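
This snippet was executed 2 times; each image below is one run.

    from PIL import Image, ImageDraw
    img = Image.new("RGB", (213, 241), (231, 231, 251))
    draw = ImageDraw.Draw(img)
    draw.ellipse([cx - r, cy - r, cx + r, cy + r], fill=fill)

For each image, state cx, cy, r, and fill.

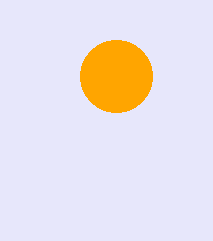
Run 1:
cx = 116, cy = 76, r = 36, fill = 'orange'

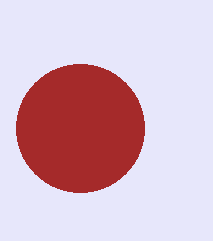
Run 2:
cx = 80
cy = 128
r = 64
fill = 'brown'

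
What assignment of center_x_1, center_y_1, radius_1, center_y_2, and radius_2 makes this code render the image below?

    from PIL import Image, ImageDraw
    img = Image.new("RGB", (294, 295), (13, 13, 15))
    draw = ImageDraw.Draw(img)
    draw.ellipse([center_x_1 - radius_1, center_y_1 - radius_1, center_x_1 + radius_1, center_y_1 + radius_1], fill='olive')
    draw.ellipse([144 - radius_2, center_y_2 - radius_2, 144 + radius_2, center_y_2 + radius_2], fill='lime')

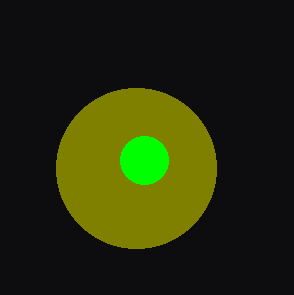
center_x_1 = 136; center_y_1 = 168; radius_1 = 80; center_y_2 = 160; radius_2 = 24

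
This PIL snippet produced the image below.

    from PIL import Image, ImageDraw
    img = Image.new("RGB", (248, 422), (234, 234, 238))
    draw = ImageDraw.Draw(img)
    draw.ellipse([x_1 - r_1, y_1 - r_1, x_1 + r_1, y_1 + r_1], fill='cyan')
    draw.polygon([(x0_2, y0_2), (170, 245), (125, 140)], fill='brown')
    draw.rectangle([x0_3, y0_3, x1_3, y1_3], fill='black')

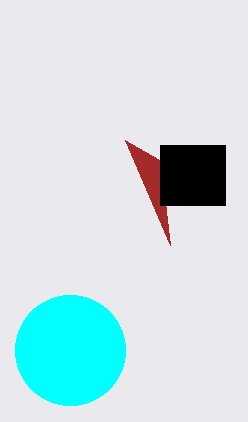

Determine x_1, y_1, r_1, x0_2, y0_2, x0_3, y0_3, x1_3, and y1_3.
x_1 = 70, y_1 = 350, r_1 = 55, x0_2 = 160, y0_2 = 160, x0_3 = 160, y0_3 = 145, x1_3 = 225, y1_3 = 205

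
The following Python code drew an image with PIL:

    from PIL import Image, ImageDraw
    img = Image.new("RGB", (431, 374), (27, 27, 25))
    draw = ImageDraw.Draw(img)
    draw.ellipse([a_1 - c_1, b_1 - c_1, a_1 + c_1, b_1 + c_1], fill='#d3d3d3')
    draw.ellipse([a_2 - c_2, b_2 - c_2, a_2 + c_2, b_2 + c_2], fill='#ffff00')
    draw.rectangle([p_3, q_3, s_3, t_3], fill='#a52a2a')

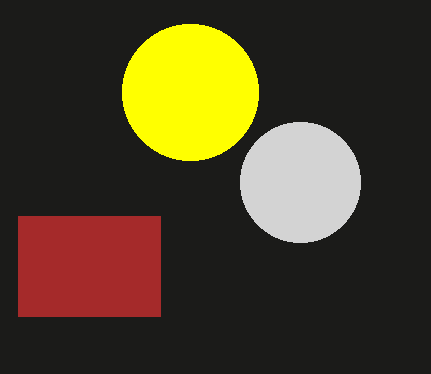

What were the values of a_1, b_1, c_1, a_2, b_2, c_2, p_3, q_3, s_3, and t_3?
a_1 = 300
b_1 = 182
c_1 = 60
a_2 = 190
b_2 = 92
c_2 = 68
p_3 = 18
q_3 = 216
s_3 = 160
t_3 = 316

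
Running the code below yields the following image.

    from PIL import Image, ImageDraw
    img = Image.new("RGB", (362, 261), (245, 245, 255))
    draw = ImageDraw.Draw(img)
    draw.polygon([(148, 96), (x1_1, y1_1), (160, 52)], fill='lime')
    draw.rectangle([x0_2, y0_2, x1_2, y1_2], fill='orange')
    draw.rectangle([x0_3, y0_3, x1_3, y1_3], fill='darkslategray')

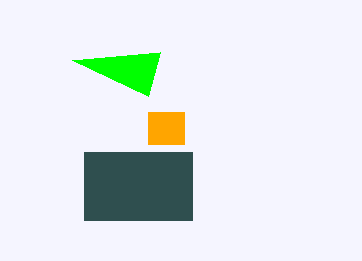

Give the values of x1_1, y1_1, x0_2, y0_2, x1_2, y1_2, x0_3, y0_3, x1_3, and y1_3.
x1_1 = 72, y1_1 = 60, x0_2 = 148, y0_2 = 112, x1_2 = 184, y1_2 = 144, x0_3 = 84, y0_3 = 152, x1_3 = 192, y1_3 = 220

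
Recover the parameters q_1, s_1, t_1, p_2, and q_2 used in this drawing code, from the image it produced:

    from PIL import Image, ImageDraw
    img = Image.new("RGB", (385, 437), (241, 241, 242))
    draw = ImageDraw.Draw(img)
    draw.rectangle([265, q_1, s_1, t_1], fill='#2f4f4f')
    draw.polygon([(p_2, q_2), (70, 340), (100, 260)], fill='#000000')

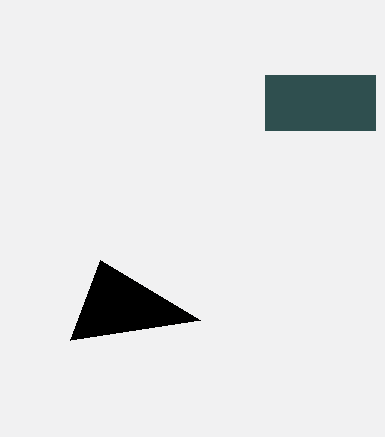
q_1 = 75; s_1 = 375; t_1 = 130; p_2 = 200; q_2 = 320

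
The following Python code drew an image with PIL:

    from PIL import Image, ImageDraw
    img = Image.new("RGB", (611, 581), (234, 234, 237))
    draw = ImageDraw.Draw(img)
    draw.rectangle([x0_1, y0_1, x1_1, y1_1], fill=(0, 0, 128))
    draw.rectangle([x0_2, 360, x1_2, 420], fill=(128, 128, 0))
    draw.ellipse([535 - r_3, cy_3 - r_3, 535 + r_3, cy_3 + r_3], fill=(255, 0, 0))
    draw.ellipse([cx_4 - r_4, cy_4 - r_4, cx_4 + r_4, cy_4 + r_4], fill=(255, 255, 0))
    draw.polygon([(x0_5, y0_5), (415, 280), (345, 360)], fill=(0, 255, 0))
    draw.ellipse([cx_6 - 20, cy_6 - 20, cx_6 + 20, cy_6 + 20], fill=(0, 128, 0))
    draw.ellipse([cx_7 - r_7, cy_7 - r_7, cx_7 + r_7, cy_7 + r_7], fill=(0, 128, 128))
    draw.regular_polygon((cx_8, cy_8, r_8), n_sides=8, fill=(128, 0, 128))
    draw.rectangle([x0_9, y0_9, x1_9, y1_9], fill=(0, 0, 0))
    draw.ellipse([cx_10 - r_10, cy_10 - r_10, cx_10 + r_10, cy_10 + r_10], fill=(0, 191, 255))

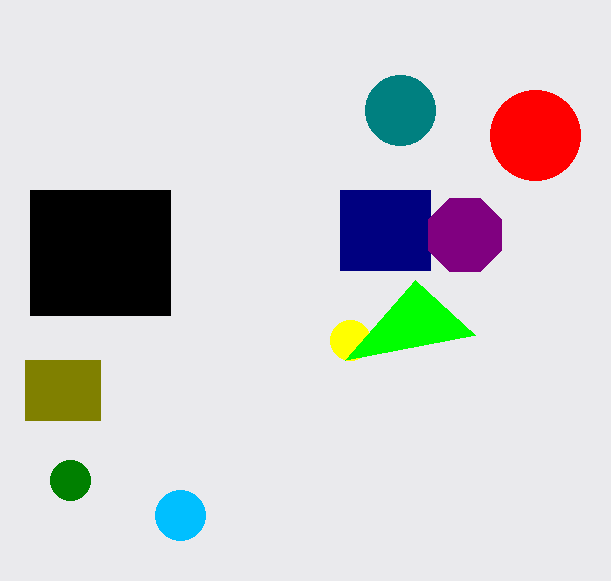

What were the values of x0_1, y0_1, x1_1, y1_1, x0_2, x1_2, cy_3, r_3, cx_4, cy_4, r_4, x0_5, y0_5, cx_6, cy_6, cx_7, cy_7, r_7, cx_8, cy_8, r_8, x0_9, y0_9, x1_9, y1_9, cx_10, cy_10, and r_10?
x0_1 = 340, y0_1 = 190, x1_1 = 430, y1_1 = 270, x0_2 = 25, x1_2 = 100, cy_3 = 135, r_3 = 45, cx_4 = 350, cy_4 = 340, r_4 = 20, x0_5 = 475, y0_5 = 335, cx_6 = 70, cy_6 = 480, cx_7 = 400, cy_7 = 110, r_7 = 35, cx_8 = 465, cy_8 = 235, r_8 = 40, x0_9 = 30, y0_9 = 190, x1_9 = 170, y1_9 = 315, cx_10 = 180, cy_10 = 515, r_10 = 25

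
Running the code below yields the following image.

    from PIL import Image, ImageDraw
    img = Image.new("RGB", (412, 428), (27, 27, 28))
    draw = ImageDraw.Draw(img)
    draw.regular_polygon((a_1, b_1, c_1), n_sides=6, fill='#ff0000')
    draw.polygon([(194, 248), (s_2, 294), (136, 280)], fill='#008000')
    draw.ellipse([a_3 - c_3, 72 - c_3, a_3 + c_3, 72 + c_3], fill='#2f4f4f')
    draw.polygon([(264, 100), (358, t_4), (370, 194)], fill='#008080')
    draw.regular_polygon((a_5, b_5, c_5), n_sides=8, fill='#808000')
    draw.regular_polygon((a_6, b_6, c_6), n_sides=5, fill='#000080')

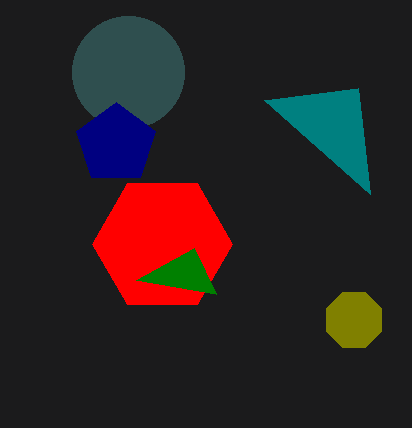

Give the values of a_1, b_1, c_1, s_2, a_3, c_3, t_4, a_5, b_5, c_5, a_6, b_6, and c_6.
a_1 = 162, b_1 = 244, c_1 = 70, s_2 = 216, a_3 = 128, c_3 = 56, t_4 = 88, a_5 = 354, b_5 = 320, c_5 = 30, a_6 = 116, b_6 = 144, c_6 = 42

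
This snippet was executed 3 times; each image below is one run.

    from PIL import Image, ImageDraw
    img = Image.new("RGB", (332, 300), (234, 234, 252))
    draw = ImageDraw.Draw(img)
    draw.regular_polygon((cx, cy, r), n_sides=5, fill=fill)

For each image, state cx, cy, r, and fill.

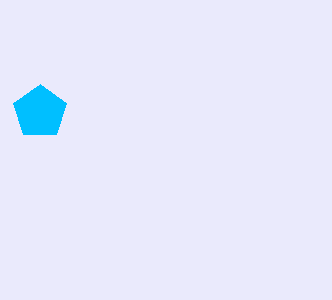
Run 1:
cx = 40
cy = 112
r = 28
fill = 'deepskyblue'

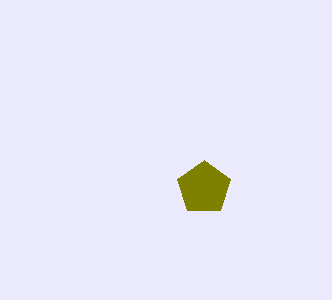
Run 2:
cx = 204, cy = 188, r = 28, fill = 'olive'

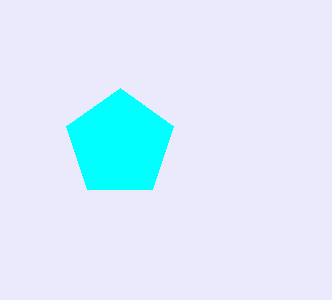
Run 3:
cx = 120, cy = 144, r = 56, fill = 'cyan'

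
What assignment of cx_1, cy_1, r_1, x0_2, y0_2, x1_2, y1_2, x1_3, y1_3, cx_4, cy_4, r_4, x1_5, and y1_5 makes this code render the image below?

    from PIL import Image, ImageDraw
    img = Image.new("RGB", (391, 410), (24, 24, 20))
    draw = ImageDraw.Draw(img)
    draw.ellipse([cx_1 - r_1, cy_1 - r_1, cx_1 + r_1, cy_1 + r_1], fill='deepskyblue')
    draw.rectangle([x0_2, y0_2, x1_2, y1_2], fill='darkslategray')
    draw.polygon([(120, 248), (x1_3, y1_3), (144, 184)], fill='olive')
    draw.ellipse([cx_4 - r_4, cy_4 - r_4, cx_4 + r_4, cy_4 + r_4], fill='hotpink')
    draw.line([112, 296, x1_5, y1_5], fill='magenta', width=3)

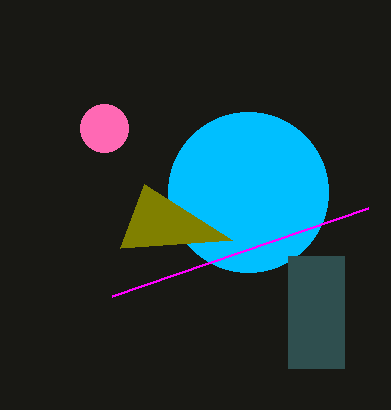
cx_1 = 248, cy_1 = 192, r_1 = 80, x0_2 = 288, y0_2 = 256, x1_2 = 344, y1_2 = 368, x1_3 = 232, y1_3 = 240, cx_4 = 104, cy_4 = 128, r_4 = 24, x1_5 = 368, y1_5 = 208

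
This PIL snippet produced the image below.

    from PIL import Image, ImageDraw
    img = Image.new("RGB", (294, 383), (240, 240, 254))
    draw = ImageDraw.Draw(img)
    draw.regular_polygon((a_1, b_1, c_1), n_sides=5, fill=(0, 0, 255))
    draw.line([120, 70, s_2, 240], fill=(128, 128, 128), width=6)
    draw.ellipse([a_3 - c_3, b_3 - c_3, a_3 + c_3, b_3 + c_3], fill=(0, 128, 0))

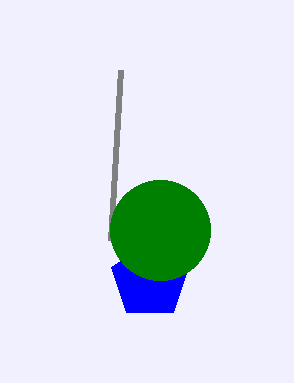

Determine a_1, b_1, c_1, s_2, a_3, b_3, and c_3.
a_1 = 150; b_1 = 280; c_1 = 40; s_2 = 110; a_3 = 160; b_3 = 230; c_3 = 50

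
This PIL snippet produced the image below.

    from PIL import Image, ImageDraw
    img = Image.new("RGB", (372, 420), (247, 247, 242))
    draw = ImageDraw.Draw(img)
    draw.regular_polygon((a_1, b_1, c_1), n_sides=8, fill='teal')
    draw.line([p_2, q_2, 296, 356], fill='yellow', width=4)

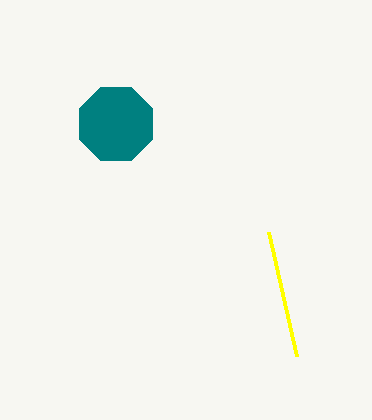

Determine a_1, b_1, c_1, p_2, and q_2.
a_1 = 116, b_1 = 124, c_1 = 40, p_2 = 268, q_2 = 232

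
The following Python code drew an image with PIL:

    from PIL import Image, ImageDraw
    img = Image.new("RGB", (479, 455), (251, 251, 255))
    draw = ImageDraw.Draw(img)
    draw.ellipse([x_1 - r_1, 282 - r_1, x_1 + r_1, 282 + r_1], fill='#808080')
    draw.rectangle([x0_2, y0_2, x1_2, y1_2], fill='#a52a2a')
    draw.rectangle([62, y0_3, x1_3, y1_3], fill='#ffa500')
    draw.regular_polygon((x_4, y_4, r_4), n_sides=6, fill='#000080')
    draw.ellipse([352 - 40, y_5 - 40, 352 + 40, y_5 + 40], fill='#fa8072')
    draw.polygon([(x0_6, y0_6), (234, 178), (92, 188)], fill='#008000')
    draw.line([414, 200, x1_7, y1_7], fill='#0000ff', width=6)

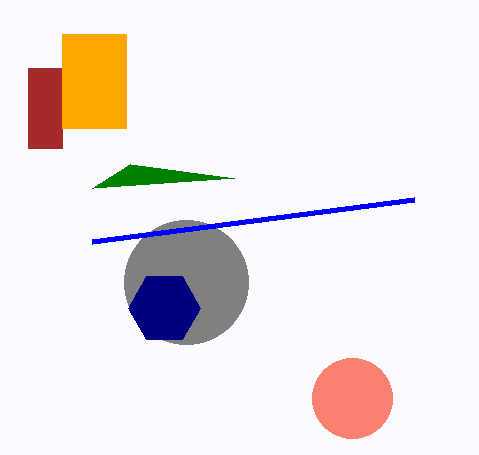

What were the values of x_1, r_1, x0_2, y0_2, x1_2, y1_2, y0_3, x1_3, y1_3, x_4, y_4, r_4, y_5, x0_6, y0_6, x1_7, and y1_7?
x_1 = 186, r_1 = 62, x0_2 = 28, y0_2 = 68, x1_2 = 62, y1_2 = 148, y0_3 = 34, x1_3 = 126, y1_3 = 128, x_4 = 164, y_4 = 308, r_4 = 36, y_5 = 398, x0_6 = 130, y0_6 = 164, x1_7 = 92, y1_7 = 242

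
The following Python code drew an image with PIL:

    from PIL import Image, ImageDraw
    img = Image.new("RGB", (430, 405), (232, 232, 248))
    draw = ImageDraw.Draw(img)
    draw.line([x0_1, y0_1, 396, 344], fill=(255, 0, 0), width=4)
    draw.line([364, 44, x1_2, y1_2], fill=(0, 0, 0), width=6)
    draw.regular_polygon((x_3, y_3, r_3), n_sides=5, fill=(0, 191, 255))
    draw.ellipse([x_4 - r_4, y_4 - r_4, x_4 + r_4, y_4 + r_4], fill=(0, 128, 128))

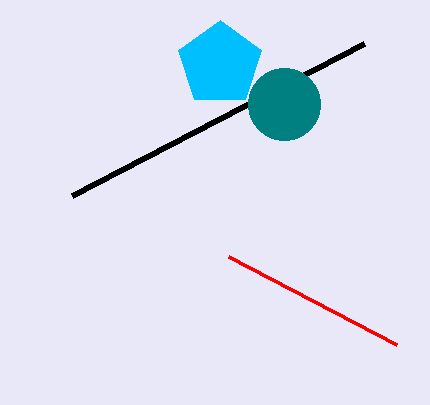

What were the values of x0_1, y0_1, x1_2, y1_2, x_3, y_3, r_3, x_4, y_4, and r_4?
x0_1 = 228; y0_1 = 256; x1_2 = 72; y1_2 = 196; x_3 = 220; y_3 = 64; r_3 = 44; x_4 = 284; y_4 = 104; r_4 = 36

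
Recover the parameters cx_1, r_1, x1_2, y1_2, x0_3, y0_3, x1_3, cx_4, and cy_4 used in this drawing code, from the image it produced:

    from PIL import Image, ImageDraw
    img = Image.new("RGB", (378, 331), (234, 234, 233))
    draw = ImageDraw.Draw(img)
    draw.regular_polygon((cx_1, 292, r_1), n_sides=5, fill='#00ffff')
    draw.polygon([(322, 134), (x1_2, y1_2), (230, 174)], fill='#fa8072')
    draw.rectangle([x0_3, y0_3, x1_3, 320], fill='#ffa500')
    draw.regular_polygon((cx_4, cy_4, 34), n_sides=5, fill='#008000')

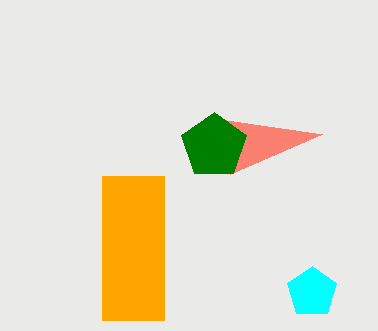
cx_1 = 312
r_1 = 26
x1_2 = 226
y1_2 = 120
x0_3 = 102
y0_3 = 176
x1_3 = 164
cx_4 = 214
cy_4 = 146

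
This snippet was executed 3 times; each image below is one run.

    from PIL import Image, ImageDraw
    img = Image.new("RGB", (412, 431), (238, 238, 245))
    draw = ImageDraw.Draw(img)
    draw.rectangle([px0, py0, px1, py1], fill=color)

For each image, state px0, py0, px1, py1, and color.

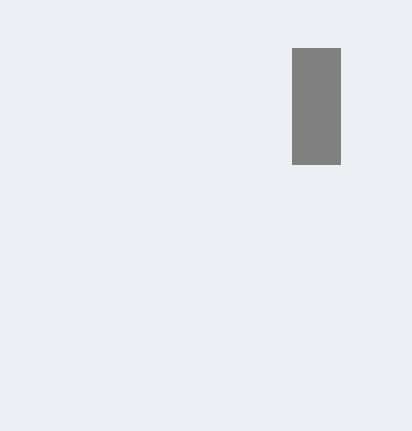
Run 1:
px0 = 292; py0 = 48; px1 = 340; py1 = 164; color = 'gray'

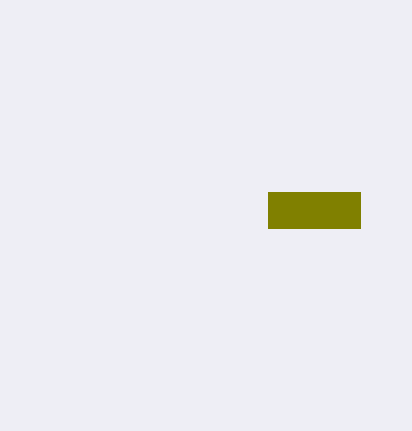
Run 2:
px0 = 268; py0 = 192; px1 = 360; py1 = 228; color = 'olive'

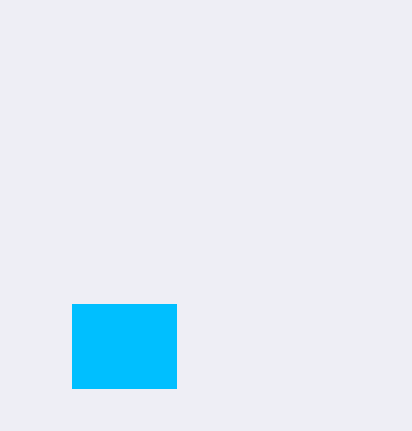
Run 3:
px0 = 72; py0 = 304; px1 = 176; py1 = 388; color = 'deepskyblue'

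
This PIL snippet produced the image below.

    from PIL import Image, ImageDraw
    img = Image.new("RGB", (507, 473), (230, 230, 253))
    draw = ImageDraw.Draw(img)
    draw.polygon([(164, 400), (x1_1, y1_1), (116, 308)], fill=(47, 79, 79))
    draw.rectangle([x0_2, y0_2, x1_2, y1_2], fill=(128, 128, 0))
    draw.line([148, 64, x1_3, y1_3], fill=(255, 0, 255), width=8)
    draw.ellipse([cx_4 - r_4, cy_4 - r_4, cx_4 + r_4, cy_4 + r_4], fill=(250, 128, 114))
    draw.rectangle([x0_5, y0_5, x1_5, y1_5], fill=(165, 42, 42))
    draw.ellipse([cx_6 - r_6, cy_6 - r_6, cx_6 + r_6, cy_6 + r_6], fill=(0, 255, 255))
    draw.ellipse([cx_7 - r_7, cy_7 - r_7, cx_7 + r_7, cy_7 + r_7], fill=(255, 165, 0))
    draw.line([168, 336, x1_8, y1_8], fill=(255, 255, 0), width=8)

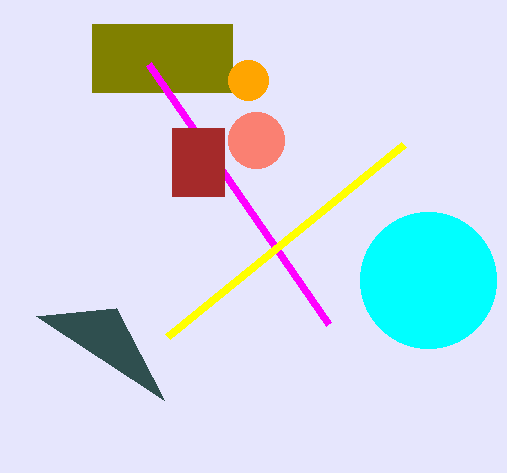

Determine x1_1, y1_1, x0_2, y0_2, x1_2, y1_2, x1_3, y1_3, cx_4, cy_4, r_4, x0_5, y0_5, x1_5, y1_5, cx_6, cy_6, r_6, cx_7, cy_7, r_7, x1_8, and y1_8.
x1_1 = 36; y1_1 = 316; x0_2 = 92; y0_2 = 24; x1_2 = 232; y1_2 = 92; x1_3 = 328; y1_3 = 324; cx_4 = 256; cy_4 = 140; r_4 = 28; x0_5 = 172; y0_5 = 128; x1_5 = 224; y1_5 = 196; cx_6 = 428; cy_6 = 280; r_6 = 68; cx_7 = 248; cy_7 = 80; r_7 = 20; x1_8 = 404; y1_8 = 144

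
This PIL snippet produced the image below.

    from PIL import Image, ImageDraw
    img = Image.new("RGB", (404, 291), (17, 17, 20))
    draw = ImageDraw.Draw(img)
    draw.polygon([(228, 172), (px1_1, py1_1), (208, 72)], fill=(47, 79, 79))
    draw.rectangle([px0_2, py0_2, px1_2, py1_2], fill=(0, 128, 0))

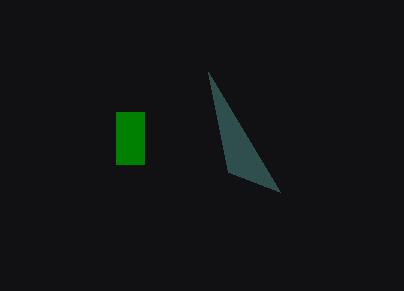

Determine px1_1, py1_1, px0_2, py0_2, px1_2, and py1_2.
px1_1 = 280; py1_1 = 192; px0_2 = 116; py0_2 = 112; px1_2 = 144; py1_2 = 164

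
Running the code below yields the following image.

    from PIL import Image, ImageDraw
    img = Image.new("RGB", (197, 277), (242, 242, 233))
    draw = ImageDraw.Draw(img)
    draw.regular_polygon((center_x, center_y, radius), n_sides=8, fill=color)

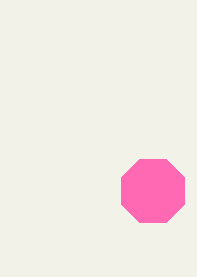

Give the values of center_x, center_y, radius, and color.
center_x = 153
center_y = 191
radius = 34
color = 'hotpink'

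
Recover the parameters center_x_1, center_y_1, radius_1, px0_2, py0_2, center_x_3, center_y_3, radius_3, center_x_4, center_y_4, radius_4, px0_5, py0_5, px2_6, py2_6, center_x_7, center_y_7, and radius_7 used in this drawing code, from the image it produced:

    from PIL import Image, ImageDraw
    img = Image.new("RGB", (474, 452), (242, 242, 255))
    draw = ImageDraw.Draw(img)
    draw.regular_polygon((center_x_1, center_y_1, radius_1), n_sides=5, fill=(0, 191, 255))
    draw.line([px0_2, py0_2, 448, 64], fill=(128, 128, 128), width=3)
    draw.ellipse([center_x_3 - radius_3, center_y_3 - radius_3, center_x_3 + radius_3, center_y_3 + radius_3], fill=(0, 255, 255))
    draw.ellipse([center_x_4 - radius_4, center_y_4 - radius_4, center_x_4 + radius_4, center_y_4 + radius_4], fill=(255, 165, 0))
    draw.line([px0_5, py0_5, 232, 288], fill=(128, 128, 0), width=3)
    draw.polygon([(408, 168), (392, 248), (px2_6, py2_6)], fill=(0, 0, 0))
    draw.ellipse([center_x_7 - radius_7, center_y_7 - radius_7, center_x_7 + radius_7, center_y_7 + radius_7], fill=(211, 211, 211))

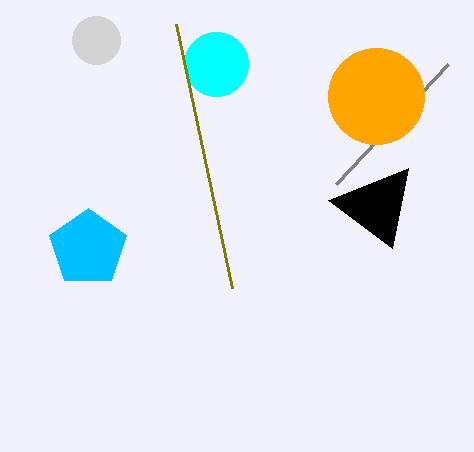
center_x_1 = 88; center_y_1 = 248; radius_1 = 40; px0_2 = 336; py0_2 = 184; center_x_3 = 216; center_y_3 = 64; radius_3 = 32; center_x_4 = 376; center_y_4 = 96; radius_4 = 48; px0_5 = 176; py0_5 = 24; px2_6 = 328; py2_6 = 200; center_x_7 = 96; center_y_7 = 40; radius_7 = 24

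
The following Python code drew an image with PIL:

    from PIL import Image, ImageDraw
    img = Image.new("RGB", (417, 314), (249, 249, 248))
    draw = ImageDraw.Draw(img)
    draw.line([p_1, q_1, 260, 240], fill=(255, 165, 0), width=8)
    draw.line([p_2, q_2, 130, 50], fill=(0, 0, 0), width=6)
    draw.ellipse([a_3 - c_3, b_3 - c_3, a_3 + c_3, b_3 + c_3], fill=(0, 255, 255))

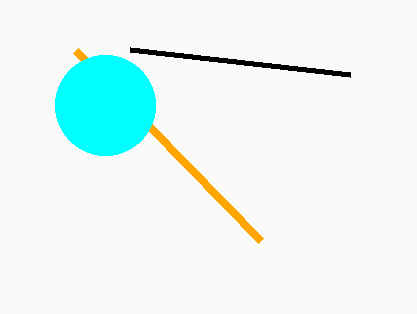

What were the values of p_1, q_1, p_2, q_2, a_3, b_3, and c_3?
p_1 = 75; q_1 = 50; p_2 = 350; q_2 = 75; a_3 = 105; b_3 = 105; c_3 = 50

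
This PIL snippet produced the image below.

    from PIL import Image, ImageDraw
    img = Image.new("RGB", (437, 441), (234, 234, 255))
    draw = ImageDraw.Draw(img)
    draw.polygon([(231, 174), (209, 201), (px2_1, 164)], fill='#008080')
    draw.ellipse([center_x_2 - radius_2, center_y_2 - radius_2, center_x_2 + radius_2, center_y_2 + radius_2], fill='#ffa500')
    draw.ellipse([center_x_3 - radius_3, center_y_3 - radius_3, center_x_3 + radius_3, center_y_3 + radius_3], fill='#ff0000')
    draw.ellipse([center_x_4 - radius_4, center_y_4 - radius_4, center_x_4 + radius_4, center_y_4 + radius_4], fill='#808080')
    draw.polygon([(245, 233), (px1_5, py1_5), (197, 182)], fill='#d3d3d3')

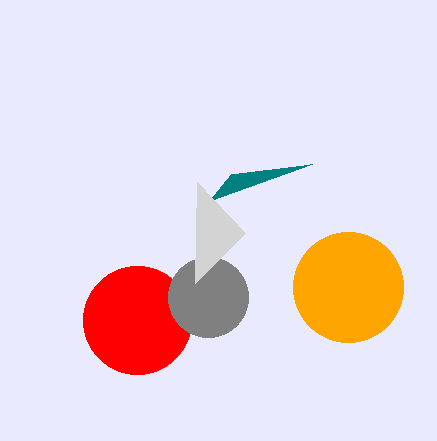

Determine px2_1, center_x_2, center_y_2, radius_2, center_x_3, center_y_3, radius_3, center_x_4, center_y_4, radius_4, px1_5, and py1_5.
px2_1 = 312
center_x_2 = 348
center_y_2 = 287
radius_2 = 55
center_x_3 = 137
center_y_3 = 320
radius_3 = 54
center_x_4 = 208
center_y_4 = 297
radius_4 = 40
px1_5 = 195
py1_5 = 283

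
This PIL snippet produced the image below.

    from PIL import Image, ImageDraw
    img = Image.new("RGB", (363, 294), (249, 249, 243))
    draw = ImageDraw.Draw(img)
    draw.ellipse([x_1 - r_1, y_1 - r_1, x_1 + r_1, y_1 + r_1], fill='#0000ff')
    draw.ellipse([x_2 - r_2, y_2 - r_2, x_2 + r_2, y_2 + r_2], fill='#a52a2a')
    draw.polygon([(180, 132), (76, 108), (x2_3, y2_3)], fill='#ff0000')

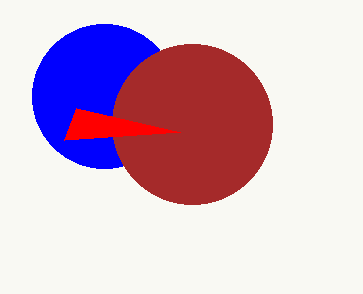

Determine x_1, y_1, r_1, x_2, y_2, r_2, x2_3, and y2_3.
x_1 = 104, y_1 = 96, r_1 = 72, x_2 = 192, y_2 = 124, r_2 = 80, x2_3 = 64, y2_3 = 140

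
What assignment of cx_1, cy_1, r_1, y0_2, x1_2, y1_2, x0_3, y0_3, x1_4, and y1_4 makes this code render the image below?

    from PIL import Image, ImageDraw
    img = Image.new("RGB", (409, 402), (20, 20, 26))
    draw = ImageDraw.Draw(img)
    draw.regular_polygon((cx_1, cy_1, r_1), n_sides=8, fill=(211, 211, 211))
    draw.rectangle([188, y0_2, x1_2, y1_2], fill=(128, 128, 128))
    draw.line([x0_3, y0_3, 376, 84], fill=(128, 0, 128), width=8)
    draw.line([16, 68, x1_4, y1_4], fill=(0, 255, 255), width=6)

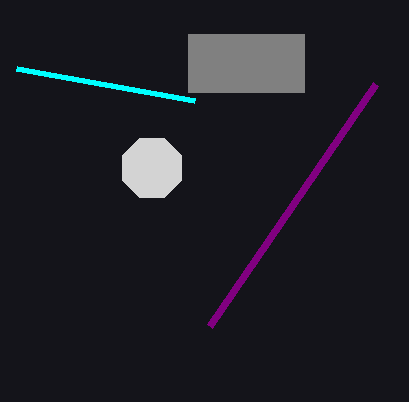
cx_1 = 152
cy_1 = 168
r_1 = 32
y0_2 = 34
x1_2 = 304
y1_2 = 92
x0_3 = 210
y0_3 = 326
x1_4 = 194
y1_4 = 100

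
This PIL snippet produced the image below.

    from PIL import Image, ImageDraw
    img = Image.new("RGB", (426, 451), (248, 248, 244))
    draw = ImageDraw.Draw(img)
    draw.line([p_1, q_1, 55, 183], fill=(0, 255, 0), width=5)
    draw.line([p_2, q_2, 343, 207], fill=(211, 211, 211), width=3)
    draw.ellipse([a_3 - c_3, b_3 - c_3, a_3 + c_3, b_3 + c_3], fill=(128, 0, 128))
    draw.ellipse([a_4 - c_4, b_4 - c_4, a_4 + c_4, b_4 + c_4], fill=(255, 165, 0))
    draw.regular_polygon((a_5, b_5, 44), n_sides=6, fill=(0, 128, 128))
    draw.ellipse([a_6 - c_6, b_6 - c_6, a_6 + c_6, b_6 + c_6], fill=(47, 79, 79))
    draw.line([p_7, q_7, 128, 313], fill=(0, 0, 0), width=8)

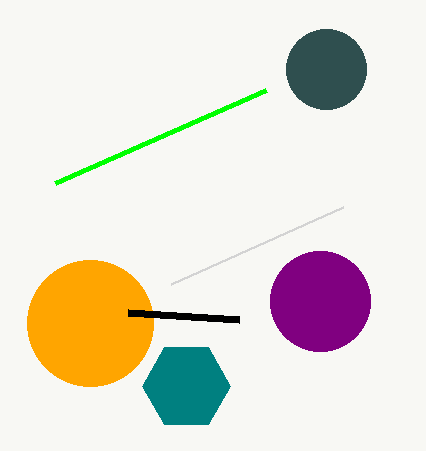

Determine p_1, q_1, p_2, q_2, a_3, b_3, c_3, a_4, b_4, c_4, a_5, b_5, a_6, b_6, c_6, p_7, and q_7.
p_1 = 266; q_1 = 90; p_2 = 171; q_2 = 284; a_3 = 320; b_3 = 301; c_3 = 50; a_4 = 90; b_4 = 323; c_4 = 63; a_5 = 186; b_5 = 386; a_6 = 326; b_6 = 69; c_6 = 40; p_7 = 239; q_7 = 320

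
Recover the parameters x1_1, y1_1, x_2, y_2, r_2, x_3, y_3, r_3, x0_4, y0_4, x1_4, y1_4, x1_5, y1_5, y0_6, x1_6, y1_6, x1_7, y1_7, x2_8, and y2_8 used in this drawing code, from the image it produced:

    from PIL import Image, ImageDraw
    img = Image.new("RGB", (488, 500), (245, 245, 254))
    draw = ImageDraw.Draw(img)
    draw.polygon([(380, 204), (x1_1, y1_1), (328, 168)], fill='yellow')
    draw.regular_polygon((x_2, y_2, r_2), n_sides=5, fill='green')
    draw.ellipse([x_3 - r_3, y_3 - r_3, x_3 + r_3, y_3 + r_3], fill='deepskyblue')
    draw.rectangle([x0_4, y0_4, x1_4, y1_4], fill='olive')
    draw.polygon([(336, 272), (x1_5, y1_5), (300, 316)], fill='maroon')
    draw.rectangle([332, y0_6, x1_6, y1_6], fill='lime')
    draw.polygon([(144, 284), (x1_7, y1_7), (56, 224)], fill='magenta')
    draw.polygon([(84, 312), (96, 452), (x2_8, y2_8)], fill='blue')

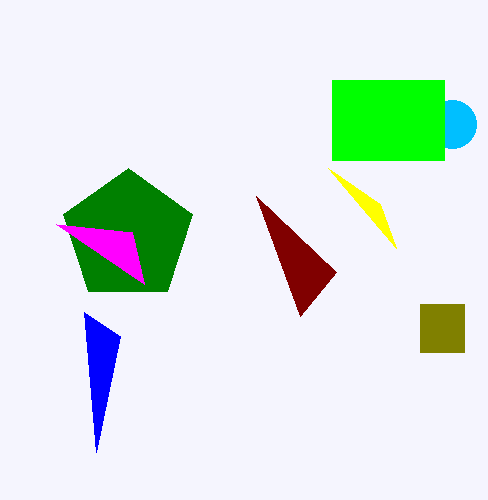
x1_1 = 396
y1_1 = 248
x_2 = 128
y_2 = 236
r_2 = 68
x_3 = 452
y_3 = 124
r_3 = 24
x0_4 = 420
y0_4 = 304
x1_4 = 464
y1_4 = 352
x1_5 = 256
y1_5 = 196
y0_6 = 80
x1_6 = 444
y1_6 = 160
x1_7 = 132
y1_7 = 232
x2_8 = 120
y2_8 = 336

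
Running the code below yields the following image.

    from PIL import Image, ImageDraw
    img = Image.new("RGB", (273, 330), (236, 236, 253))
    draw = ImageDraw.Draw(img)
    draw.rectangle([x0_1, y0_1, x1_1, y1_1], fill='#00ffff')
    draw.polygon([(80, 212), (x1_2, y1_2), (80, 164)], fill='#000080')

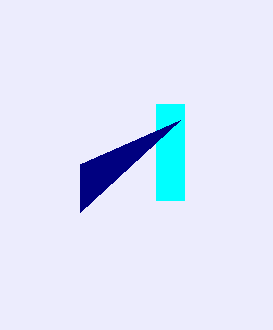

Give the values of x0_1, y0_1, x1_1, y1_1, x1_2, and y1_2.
x0_1 = 156
y0_1 = 104
x1_1 = 184
y1_1 = 200
x1_2 = 180
y1_2 = 120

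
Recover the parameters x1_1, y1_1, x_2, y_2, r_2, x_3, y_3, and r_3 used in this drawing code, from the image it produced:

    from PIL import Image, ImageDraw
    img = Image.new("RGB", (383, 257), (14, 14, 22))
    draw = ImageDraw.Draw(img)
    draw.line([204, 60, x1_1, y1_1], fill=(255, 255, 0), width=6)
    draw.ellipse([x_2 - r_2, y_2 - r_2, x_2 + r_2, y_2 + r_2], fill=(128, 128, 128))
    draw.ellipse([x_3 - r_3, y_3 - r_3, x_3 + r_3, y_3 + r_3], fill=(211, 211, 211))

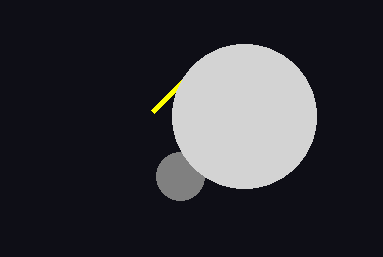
x1_1 = 152, y1_1 = 112, x_2 = 180, y_2 = 176, r_2 = 24, x_3 = 244, y_3 = 116, r_3 = 72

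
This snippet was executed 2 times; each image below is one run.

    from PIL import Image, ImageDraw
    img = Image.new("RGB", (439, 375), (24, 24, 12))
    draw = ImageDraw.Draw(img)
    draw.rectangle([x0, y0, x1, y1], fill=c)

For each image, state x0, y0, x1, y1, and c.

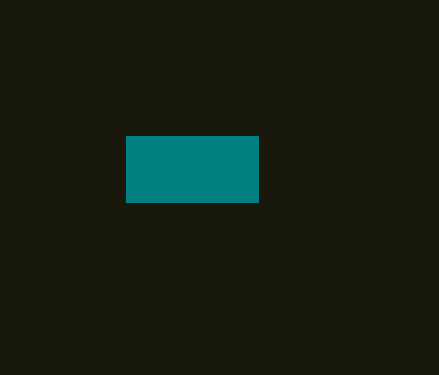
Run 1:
x0 = 126, y0 = 136, x1 = 258, y1 = 202, c = 'teal'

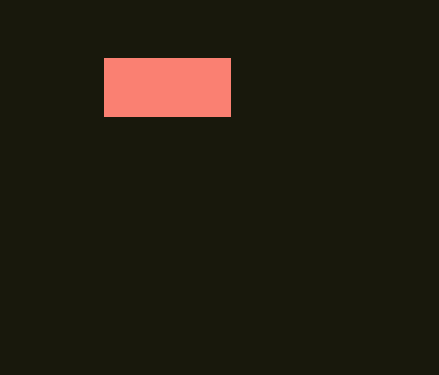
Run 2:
x0 = 104
y0 = 58
x1 = 230
y1 = 116
c = 'salmon'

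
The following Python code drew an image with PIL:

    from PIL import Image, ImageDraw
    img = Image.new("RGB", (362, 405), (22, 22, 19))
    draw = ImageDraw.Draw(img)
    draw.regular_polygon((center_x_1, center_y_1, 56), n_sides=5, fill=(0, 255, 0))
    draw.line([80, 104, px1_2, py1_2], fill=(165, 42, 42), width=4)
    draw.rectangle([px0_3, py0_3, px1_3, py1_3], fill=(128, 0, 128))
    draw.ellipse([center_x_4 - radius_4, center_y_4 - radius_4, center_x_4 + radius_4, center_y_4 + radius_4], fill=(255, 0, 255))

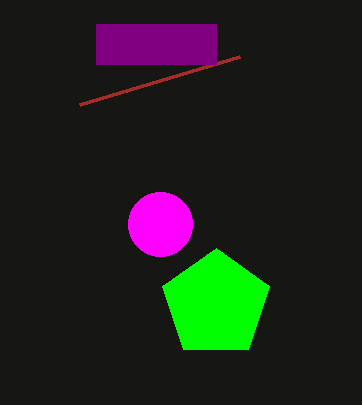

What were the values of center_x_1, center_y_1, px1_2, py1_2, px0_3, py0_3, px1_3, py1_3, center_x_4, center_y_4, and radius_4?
center_x_1 = 216
center_y_1 = 304
px1_2 = 240
py1_2 = 56
px0_3 = 96
py0_3 = 24
px1_3 = 216
py1_3 = 64
center_x_4 = 160
center_y_4 = 224
radius_4 = 32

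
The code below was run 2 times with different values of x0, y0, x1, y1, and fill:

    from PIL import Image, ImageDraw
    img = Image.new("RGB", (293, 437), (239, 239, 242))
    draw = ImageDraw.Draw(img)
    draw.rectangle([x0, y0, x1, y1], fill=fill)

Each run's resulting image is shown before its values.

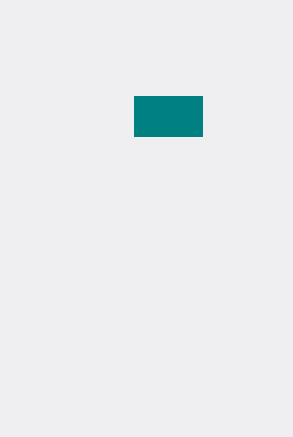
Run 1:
x0 = 134; y0 = 96; x1 = 202; y1 = 136; fill = 'teal'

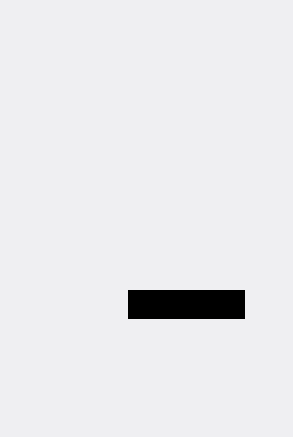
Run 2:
x0 = 128; y0 = 290; x1 = 244; y1 = 318; fill = 'black'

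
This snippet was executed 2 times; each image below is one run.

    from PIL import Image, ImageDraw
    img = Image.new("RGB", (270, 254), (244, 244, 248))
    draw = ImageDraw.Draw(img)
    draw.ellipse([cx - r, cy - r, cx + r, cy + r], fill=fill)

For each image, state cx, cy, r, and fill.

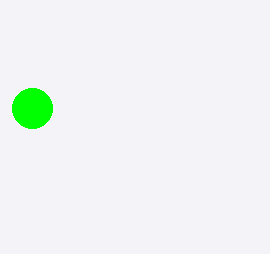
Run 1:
cx = 32; cy = 108; r = 20; fill = 'lime'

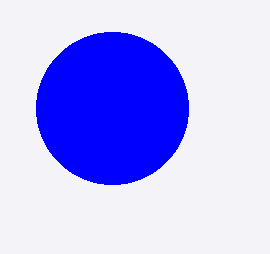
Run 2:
cx = 112; cy = 108; r = 76; fill = 'blue'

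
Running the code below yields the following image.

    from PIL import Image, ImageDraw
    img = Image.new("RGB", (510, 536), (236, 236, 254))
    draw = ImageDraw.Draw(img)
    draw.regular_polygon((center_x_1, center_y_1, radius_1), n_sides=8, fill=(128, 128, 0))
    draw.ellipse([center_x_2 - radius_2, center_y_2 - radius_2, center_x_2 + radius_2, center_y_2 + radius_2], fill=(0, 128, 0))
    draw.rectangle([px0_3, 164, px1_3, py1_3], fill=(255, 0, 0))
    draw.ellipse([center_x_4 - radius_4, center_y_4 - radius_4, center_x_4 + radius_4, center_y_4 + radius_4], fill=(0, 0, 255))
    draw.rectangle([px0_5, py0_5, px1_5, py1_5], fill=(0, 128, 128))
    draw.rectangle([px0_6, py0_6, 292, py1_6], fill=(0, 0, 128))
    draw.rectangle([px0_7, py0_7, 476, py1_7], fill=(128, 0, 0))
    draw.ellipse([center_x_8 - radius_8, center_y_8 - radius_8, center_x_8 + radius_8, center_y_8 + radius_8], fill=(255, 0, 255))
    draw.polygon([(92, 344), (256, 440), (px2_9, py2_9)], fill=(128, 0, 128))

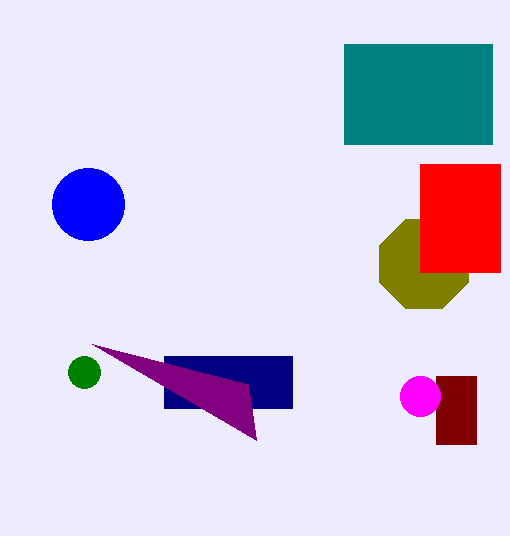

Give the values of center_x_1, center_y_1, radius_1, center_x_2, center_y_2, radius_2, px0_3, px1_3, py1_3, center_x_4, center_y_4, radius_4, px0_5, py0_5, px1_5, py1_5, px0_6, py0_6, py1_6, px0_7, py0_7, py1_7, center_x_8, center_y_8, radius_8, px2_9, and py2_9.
center_x_1 = 424; center_y_1 = 264; radius_1 = 48; center_x_2 = 84; center_y_2 = 372; radius_2 = 16; px0_3 = 420; px1_3 = 500; py1_3 = 272; center_x_4 = 88; center_y_4 = 204; radius_4 = 36; px0_5 = 344; py0_5 = 44; px1_5 = 492; py1_5 = 144; px0_6 = 164; py0_6 = 356; py1_6 = 408; px0_7 = 436; py0_7 = 376; py1_7 = 444; center_x_8 = 420; center_y_8 = 396; radius_8 = 20; px2_9 = 248; py2_9 = 384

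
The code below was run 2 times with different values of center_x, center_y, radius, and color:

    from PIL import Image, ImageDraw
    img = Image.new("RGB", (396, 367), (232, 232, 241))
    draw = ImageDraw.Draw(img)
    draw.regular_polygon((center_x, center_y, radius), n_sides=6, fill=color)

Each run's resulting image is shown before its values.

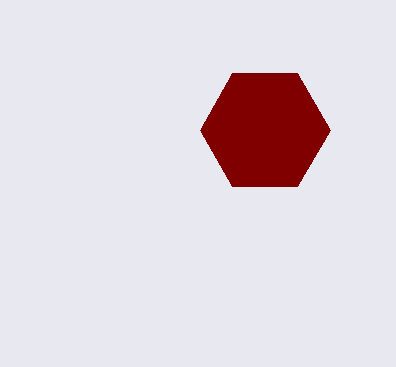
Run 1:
center_x = 265, center_y = 130, radius = 65, color = 'maroon'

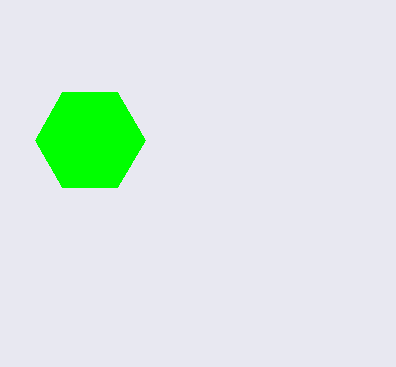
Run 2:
center_x = 90, center_y = 140, radius = 55, color = 'lime'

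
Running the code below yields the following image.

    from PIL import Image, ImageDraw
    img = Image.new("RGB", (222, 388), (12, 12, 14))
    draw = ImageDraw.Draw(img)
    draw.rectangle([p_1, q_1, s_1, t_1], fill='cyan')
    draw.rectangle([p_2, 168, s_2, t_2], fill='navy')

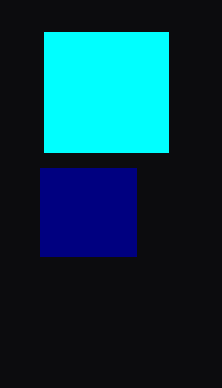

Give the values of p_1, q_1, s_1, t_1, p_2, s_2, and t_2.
p_1 = 44, q_1 = 32, s_1 = 168, t_1 = 152, p_2 = 40, s_2 = 136, t_2 = 256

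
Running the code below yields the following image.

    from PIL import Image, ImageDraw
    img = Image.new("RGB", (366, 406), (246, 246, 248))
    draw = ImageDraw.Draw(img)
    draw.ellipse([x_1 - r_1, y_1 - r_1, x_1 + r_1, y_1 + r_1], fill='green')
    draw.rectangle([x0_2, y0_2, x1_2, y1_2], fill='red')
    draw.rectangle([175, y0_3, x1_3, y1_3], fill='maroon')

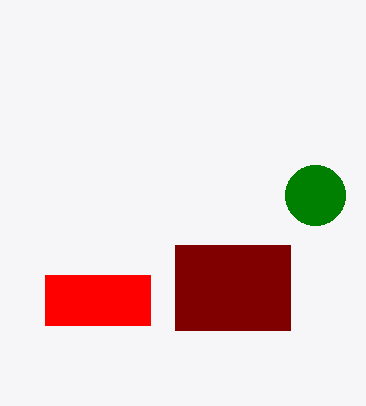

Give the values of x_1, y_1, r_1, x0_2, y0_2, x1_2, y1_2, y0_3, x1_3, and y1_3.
x_1 = 315
y_1 = 195
r_1 = 30
x0_2 = 45
y0_2 = 275
x1_2 = 150
y1_2 = 325
y0_3 = 245
x1_3 = 290
y1_3 = 330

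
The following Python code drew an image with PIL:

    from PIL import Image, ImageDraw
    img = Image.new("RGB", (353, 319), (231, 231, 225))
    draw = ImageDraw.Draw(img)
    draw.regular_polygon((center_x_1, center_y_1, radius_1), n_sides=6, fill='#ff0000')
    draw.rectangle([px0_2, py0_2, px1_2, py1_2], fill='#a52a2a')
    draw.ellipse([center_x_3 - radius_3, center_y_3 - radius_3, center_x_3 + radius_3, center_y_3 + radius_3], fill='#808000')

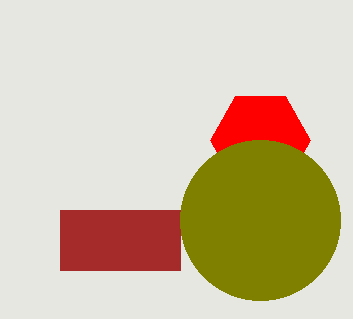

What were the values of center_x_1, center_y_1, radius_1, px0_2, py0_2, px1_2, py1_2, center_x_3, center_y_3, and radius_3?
center_x_1 = 260; center_y_1 = 140; radius_1 = 50; px0_2 = 60; py0_2 = 210; px1_2 = 180; py1_2 = 270; center_x_3 = 260; center_y_3 = 220; radius_3 = 80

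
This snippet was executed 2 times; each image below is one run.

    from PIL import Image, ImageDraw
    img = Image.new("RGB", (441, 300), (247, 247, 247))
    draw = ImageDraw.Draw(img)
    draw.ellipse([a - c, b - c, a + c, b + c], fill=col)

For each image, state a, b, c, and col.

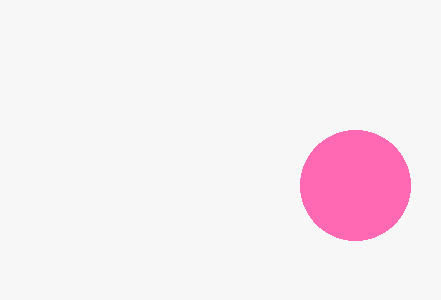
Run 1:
a = 355, b = 185, c = 55, col = 'hotpink'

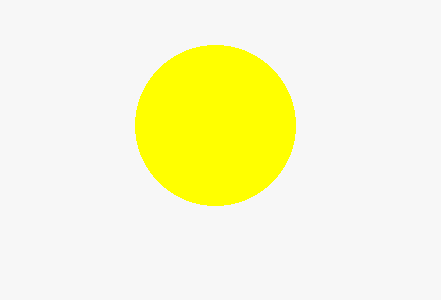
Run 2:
a = 215, b = 125, c = 80, col = 'yellow'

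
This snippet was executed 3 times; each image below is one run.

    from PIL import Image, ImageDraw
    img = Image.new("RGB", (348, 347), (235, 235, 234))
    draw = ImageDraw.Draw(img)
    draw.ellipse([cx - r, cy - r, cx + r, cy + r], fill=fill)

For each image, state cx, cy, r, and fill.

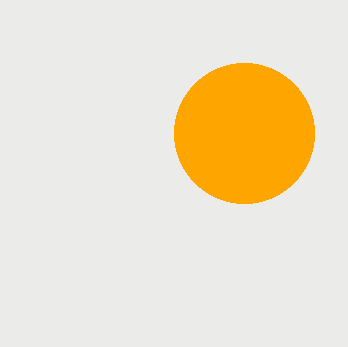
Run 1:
cx = 244; cy = 133; r = 70; fill = 'orange'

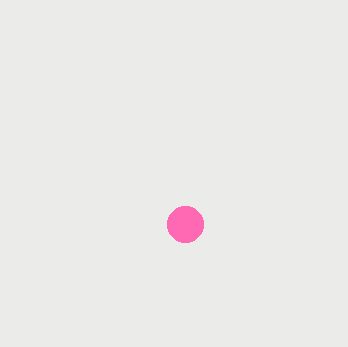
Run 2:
cx = 185
cy = 224
r = 18
fill = 'hotpink'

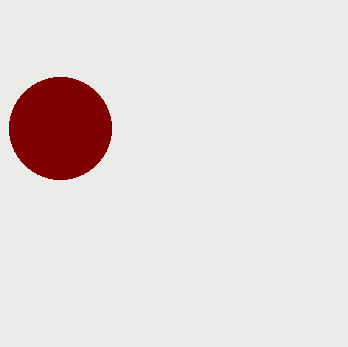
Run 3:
cx = 60; cy = 128; r = 51; fill = 'maroon'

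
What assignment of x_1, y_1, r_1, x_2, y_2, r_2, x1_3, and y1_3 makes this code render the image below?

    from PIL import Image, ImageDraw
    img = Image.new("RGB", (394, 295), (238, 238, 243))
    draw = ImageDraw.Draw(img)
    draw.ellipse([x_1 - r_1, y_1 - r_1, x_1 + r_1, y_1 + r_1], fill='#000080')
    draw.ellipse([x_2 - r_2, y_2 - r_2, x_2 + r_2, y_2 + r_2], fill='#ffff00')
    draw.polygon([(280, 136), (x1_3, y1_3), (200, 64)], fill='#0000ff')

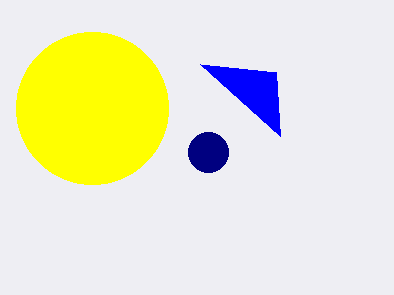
x_1 = 208, y_1 = 152, r_1 = 20, x_2 = 92, y_2 = 108, r_2 = 76, x1_3 = 276, y1_3 = 72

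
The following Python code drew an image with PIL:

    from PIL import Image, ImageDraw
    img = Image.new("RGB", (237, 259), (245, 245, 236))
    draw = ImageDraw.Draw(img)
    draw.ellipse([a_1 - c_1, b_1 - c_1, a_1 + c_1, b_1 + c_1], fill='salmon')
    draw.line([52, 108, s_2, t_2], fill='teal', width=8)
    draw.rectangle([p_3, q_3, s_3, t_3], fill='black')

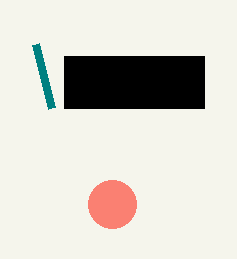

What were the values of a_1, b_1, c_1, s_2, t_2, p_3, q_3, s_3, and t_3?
a_1 = 112; b_1 = 204; c_1 = 24; s_2 = 36; t_2 = 44; p_3 = 64; q_3 = 56; s_3 = 204; t_3 = 108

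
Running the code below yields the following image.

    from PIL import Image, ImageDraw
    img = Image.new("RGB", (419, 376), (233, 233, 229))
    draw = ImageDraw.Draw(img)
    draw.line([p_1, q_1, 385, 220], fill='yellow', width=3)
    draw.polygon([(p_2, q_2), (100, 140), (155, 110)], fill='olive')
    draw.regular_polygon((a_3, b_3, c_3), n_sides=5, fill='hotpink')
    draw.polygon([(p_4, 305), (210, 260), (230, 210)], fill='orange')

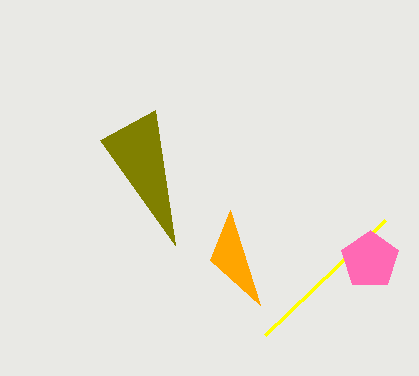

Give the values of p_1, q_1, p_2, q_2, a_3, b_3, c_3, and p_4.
p_1 = 265, q_1 = 335, p_2 = 175, q_2 = 245, a_3 = 370, b_3 = 260, c_3 = 30, p_4 = 260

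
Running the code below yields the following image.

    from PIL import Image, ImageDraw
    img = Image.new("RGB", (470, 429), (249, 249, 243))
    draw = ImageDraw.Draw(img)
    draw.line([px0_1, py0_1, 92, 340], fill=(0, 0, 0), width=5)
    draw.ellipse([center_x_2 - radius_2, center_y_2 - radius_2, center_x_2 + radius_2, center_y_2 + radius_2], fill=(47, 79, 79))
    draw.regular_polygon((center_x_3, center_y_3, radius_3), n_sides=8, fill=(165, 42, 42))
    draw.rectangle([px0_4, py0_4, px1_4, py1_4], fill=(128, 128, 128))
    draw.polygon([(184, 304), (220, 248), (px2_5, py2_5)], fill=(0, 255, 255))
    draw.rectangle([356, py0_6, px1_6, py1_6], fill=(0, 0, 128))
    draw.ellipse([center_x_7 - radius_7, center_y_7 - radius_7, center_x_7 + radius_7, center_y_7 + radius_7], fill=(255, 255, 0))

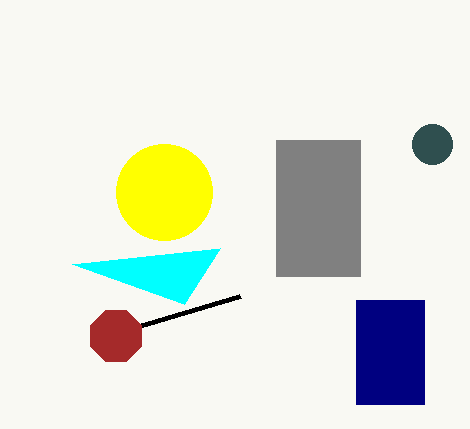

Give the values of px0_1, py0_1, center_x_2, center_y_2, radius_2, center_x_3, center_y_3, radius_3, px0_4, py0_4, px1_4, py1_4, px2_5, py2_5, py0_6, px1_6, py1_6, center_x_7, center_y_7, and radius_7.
px0_1 = 240; py0_1 = 296; center_x_2 = 432; center_y_2 = 144; radius_2 = 20; center_x_3 = 116; center_y_3 = 336; radius_3 = 28; px0_4 = 276; py0_4 = 140; px1_4 = 360; py1_4 = 276; px2_5 = 72; py2_5 = 264; py0_6 = 300; px1_6 = 424; py1_6 = 404; center_x_7 = 164; center_y_7 = 192; radius_7 = 48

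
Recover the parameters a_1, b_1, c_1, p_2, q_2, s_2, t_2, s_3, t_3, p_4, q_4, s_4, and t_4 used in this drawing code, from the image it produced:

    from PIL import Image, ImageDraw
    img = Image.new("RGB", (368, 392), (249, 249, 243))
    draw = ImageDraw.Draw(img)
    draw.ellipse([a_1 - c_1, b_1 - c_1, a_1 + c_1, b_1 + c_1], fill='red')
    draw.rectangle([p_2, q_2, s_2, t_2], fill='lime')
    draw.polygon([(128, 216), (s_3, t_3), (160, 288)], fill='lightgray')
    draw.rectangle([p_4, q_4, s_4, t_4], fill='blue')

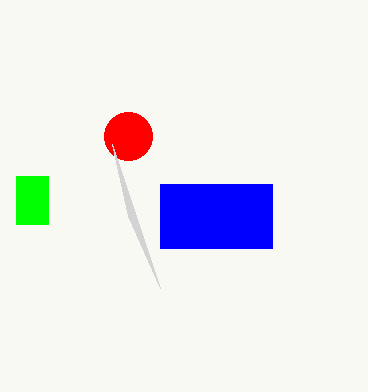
a_1 = 128, b_1 = 136, c_1 = 24, p_2 = 16, q_2 = 176, s_2 = 48, t_2 = 224, s_3 = 112, t_3 = 144, p_4 = 160, q_4 = 184, s_4 = 272, t_4 = 248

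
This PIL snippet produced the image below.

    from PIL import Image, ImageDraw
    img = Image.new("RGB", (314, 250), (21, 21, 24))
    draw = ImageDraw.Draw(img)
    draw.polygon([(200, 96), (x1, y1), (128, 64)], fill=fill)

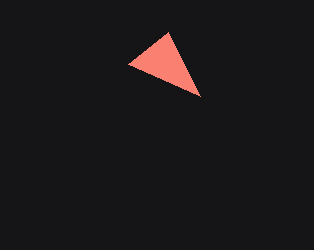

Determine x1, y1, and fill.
x1 = 168; y1 = 32; fill = 'salmon'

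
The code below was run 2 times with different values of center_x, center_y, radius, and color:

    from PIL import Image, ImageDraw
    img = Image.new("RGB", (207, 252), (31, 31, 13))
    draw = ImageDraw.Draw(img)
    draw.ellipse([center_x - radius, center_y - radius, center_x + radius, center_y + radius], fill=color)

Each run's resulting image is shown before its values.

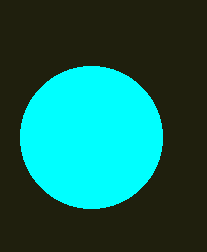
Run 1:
center_x = 91; center_y = 137; radius = 71; color = 'cyan'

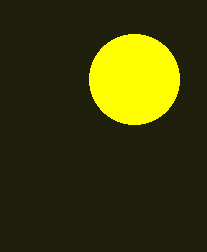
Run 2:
center_x = 134
center_y = 79
radius = 45
color = 'yellow'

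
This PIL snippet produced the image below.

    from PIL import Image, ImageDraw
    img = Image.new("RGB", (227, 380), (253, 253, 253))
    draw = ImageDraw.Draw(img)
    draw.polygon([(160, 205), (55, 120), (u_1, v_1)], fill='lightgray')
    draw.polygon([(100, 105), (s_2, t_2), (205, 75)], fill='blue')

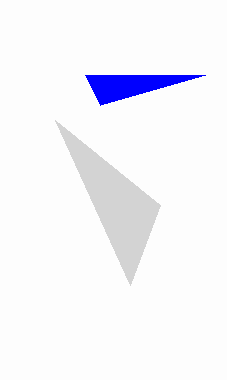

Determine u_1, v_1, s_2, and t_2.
u_1 = 130; v_1 = 285; s_2 = 85; t_2 = 75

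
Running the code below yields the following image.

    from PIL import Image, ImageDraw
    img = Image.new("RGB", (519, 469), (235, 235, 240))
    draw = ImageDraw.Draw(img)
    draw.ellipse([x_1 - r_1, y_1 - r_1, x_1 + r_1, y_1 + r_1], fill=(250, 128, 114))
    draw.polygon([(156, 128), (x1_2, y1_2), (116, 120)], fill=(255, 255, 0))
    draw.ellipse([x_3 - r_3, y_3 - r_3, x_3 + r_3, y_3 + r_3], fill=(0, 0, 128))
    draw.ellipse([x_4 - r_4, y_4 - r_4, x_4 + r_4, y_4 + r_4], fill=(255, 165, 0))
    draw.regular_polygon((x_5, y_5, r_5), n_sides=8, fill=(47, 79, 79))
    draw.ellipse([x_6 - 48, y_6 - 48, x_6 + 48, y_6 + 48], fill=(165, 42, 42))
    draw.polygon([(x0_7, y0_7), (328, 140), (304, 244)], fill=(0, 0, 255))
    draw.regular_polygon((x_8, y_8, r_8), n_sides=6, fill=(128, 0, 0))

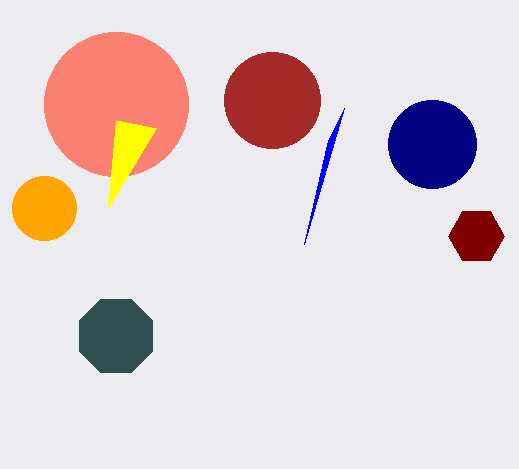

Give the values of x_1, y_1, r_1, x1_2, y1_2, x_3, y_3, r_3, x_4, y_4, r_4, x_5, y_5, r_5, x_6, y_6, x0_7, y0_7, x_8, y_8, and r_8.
x_1 = 116
y_1 = 104
r_1 = 72
x1_2 = 108
y1_2 = 208
x_3 = 432
y_3 = 144
r_3 = 44
x_4 = 44
y_4 = 208
r_4 = 32
x_5 = 116
y_5 = 336
r_5 = 40
x_6 = 272
y_6 = 100
x0_7 = 344
y0_7 = 108
x_8 = 476
y_8 = 236
r_8 = 28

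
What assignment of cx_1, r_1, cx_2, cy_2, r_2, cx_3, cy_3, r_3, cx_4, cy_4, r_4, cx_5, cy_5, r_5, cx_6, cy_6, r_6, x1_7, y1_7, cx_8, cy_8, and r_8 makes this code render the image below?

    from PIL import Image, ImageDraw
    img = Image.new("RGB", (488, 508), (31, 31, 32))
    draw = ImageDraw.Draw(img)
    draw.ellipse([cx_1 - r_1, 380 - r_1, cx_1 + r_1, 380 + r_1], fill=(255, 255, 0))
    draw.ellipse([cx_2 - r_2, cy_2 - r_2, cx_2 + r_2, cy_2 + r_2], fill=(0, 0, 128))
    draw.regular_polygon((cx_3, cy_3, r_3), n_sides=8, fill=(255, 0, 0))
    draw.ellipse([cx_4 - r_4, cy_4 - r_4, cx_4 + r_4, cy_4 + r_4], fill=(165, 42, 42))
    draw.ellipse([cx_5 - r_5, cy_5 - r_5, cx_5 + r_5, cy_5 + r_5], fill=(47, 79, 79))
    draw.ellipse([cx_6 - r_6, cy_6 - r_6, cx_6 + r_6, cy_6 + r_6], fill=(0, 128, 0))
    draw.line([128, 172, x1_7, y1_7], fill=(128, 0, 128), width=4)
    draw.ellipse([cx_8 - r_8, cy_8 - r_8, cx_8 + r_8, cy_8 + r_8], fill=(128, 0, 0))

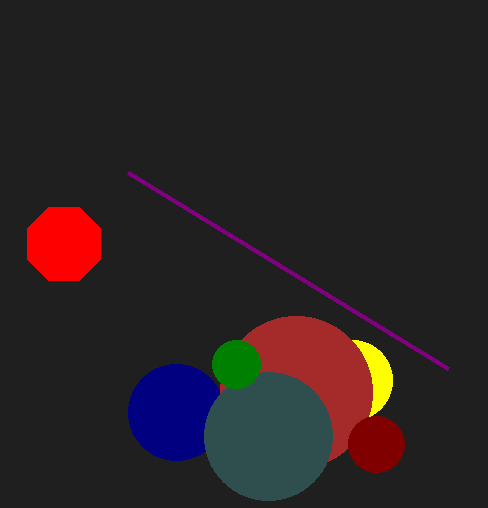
cx_1 = 352; r_1 = 40; cx_2 = 176; cy_2 = 412; r_2 = 48; cx_3 = 64; cy_3 = 244; r_3 = 40; cx_4 = 296; cy_4 = 392; r_4 = 76; cx_5 = 268; cy_5 = 436; r_5 = 64; cx_6 = 236; cy_6 = 364; r_6 = 24; x1_7 = 448; y1_7 = 368; cx_8 = 376; cy_8 = 444; r_8 = 28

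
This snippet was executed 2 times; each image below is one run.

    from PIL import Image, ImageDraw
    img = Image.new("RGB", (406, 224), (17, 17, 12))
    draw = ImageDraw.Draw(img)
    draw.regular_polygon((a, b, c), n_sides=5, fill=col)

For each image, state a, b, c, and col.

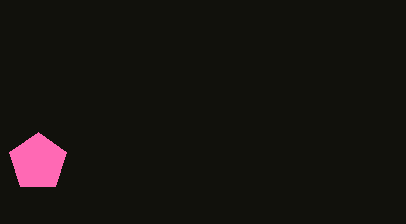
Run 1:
a = 38, b = 162, c = 30, col = 'hotpink'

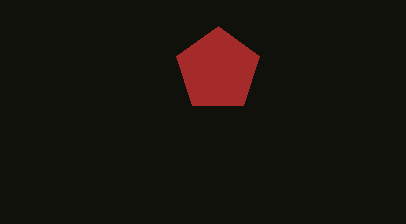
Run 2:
a = 218, b = 70, c = 44, col = 'brown'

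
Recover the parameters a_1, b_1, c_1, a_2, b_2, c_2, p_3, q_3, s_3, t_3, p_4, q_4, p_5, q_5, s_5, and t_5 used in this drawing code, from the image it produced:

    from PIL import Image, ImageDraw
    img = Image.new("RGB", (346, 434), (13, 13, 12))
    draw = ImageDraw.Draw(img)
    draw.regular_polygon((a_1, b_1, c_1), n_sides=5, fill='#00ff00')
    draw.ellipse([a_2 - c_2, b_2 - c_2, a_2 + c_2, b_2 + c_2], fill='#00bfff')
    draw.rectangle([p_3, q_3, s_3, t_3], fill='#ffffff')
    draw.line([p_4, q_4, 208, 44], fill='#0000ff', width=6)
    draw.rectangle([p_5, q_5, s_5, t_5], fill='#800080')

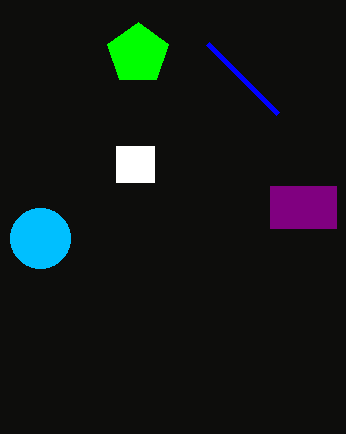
a_1 = 138; b_1 = 54; c_1 = 32; a_2 = 40; b_2 = 238; c_2 = 30; p_3 = 116; q_3 = 146; s_3 = 154; t_3 = 182; p_4 = 278; q_4 = 114; p_5 = 270; q_5 = 186; s_5 = 336; t_5 = 228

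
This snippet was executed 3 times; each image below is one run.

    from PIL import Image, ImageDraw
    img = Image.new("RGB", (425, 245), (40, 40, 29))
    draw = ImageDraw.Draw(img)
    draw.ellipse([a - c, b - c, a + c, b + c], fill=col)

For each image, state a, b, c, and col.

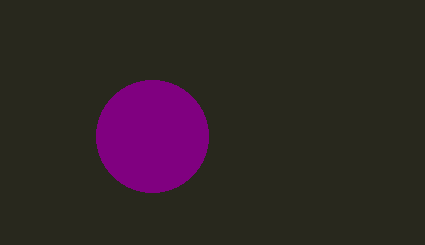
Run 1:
a = 152
b = 136
c = 56
col = 'purple'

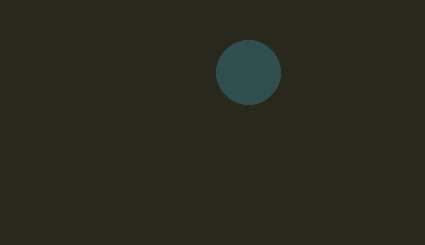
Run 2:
a = 248
b = 72
c = 32
col = 'darkslategray'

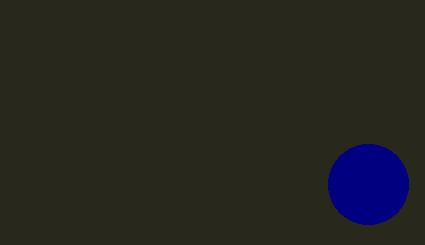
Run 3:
a = 368
b = 184
c = 40
col = 'navy'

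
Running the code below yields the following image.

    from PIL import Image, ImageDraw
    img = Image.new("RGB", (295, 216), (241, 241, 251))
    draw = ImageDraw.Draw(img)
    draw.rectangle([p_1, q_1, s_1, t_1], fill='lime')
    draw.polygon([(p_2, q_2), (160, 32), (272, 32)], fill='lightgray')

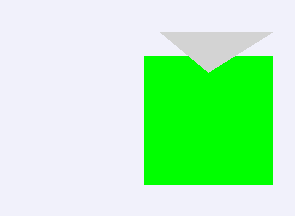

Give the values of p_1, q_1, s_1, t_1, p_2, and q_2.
p_1 = 144; q_1 = 56; s_1 = 272; t_1 = 184; p_2 = 208; q_2 = 72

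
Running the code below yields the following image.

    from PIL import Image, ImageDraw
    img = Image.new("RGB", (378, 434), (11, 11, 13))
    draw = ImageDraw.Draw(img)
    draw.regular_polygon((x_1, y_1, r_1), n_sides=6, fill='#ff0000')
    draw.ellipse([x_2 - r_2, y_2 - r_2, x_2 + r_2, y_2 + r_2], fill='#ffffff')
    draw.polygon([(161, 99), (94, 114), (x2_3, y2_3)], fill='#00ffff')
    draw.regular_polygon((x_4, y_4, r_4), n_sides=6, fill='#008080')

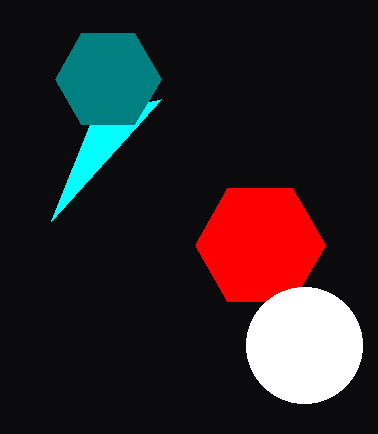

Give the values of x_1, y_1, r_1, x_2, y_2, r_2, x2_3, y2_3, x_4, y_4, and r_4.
x_1 = 260
y_1 = 245
r_1 = 65
x_2 = 304
y_2 = 345
r_2 = 58
x2_3 = 51
y2_3 = 221
x_4 = 108
y_4 = 79
r_4 = 53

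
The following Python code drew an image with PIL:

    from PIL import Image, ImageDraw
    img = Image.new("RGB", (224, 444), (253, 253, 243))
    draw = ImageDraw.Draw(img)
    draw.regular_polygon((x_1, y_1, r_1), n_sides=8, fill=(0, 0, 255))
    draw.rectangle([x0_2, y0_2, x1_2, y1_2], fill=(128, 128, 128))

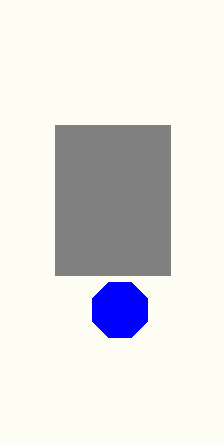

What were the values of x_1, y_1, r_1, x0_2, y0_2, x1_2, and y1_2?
x_1 = 120
y_1 = 310
r_1 = 30
x0_2 = 55
y0_2 = 125
x1_2 = 170
y1_2 = 275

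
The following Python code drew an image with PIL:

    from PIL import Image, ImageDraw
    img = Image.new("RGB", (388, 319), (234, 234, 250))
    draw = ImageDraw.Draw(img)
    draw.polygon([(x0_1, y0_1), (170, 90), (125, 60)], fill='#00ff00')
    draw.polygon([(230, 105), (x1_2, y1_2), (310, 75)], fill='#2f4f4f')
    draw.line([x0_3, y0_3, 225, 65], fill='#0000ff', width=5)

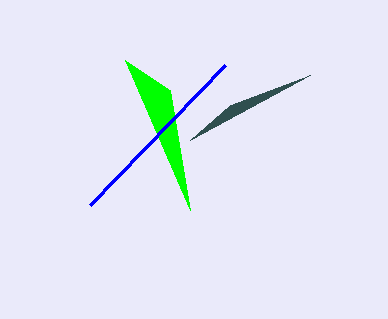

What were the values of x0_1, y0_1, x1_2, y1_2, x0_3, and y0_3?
x0_1 = 190
y0_1 = 210
x1_2 = 190
y1_2 = 140
x0_3 = 90
y0_3 = 205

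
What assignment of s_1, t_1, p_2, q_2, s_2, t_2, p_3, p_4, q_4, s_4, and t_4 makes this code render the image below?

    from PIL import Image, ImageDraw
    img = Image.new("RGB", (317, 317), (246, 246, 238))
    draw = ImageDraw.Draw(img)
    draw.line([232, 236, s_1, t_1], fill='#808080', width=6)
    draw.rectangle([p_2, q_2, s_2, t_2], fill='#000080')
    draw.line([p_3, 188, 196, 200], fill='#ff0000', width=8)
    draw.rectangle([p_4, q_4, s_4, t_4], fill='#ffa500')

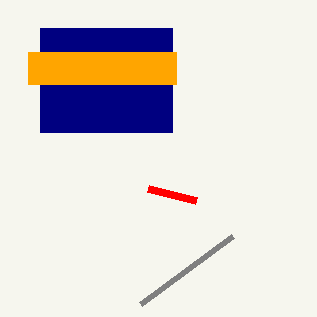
s_1 = 140
t_1 = 304
p_2 = 40
q_2 = 28
s_2 = 172
t_2 = 132
p_3 = 148
p_4 = 28
q_4 = 52
s_4 = 176
t_4 = 84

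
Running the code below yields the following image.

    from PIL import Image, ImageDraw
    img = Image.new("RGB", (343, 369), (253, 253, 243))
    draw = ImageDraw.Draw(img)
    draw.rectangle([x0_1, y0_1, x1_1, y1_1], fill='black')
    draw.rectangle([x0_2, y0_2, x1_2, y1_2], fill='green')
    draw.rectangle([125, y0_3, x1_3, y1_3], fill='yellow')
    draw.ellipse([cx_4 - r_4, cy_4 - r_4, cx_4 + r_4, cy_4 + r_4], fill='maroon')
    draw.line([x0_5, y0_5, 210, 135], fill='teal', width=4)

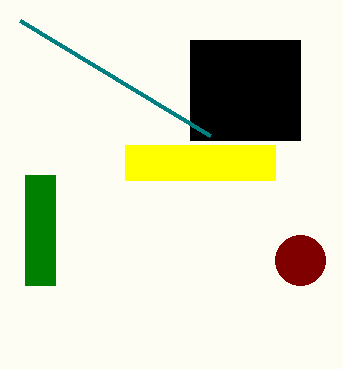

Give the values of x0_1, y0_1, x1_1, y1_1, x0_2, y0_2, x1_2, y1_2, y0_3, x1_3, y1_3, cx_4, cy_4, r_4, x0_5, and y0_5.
x0_1 = 190; y0_1 = 40; x1_1 = 300; y1_1 = 140; x0_2 = 25; y0_2 = 175; x1_2 = 55; y1_2 = 285; y0_3 = 145; x1_3 = 275; y1_3 = 180; cx_4 = 300; cy_4 = 260; r_4 = 25; x0_5 = 20; y0_5 = 20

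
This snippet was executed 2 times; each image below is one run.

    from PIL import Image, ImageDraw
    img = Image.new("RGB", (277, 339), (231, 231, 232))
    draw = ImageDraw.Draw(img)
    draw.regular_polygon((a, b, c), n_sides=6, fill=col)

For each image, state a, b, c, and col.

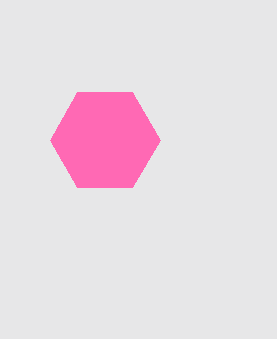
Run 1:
a = 105
b = 140
c = 55
col = 'hotpink'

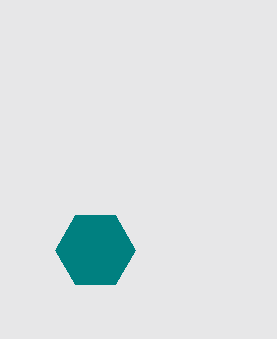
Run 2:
a = 95
b = 250
c = 40
col = 'teal'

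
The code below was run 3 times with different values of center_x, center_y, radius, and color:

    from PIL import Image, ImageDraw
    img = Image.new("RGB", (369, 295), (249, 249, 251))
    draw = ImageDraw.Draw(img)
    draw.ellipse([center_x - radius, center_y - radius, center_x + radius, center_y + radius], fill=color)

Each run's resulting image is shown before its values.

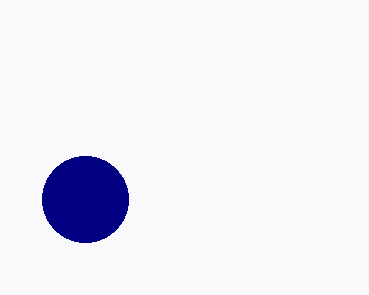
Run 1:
center_x = 85, center_y = 199, radius = 43, color = 'navy'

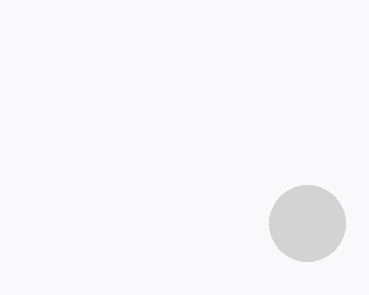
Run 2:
center_x = 307, center_y = 223, radius = 38, color = 'lightgray'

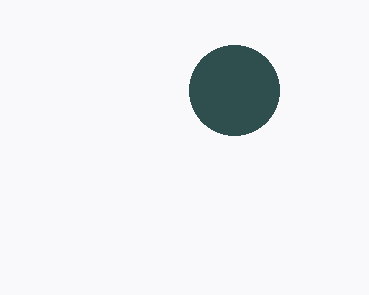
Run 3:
center_x = 234; center_y = 90; radius = 45; color = 'darkslategray'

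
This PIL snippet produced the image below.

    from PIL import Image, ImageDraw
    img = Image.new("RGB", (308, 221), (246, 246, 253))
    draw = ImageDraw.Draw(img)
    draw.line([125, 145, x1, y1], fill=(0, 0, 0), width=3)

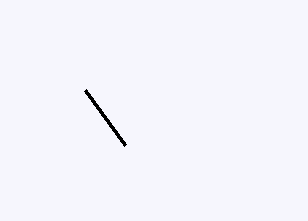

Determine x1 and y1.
x1 = 85; y1 = 90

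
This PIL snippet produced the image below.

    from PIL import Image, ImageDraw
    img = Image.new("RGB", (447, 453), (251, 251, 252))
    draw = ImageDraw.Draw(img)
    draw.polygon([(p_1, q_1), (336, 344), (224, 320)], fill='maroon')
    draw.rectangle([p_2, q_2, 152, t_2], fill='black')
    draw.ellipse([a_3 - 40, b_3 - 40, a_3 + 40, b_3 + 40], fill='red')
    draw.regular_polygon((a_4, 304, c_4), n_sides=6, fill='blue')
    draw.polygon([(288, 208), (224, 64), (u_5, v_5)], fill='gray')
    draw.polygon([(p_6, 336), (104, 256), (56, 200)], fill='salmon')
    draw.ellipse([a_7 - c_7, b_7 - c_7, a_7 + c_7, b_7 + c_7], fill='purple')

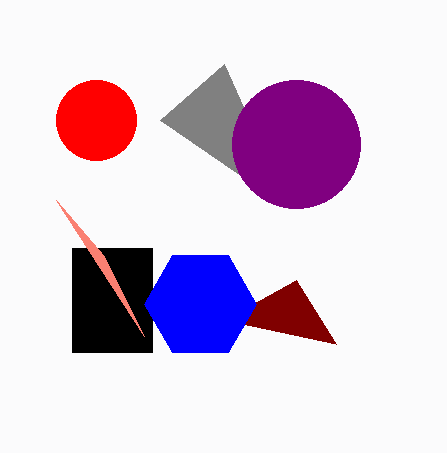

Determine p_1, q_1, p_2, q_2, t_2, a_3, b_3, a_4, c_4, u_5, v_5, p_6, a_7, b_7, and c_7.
p_1 = 296; q_1 = 280; p_2 = 72; q_2 = 248; t_2 = 352; a_3 = 96; b_3 = 120; a_4 = 200; c_4 = 56; u_5 = 160; v_5 = 120; p_6 = 144; a_7 = 296; b_7 = 144; c_7 = 64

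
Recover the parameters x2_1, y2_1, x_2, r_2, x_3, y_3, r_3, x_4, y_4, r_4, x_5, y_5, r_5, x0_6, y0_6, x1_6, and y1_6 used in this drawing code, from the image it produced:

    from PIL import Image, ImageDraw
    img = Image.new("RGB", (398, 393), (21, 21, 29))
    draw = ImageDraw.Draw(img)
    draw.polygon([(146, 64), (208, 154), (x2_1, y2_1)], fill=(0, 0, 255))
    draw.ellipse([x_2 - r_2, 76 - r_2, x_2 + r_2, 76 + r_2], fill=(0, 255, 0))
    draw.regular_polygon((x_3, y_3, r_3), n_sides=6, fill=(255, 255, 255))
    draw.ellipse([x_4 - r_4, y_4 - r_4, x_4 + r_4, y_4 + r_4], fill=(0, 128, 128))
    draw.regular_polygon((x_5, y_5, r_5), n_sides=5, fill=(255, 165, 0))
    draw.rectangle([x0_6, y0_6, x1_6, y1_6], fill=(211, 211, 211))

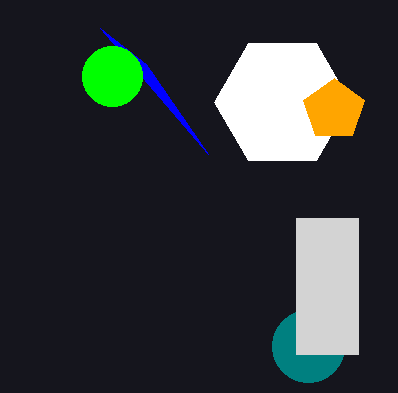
x2_1 = 100
y2_1 = 28
x_2 = 112
r_2 = 30
x_3 = 282
y_3 = 102
r_3 = 68
x_4 = 308
y_4 = 346
r_4 = 36
x_5 = 334
y_5 = 110
r_5 = 32
x0_6 = 296
y0_6 = 218
x1_6 = 358
y1_6 = 354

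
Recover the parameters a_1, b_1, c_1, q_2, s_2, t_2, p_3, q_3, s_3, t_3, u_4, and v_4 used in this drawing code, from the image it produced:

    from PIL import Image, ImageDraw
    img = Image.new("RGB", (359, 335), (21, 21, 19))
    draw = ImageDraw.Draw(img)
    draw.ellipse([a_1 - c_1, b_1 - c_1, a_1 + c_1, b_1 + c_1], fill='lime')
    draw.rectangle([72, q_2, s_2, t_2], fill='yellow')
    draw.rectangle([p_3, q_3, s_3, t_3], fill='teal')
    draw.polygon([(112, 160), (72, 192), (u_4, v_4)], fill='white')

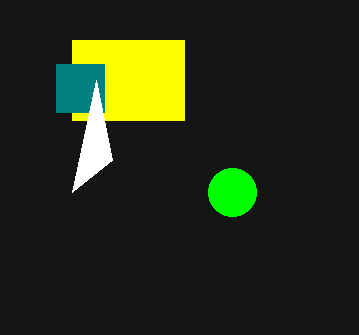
a_1 = 232; b_1 = 192; c_1 = 24; q_2 = 40; s_2 = 184; t_2 = 120; p_3 = 56; q_3 = 64; s_3 = 104; t_3 = 112; u_4 = 96; v_4 = 80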